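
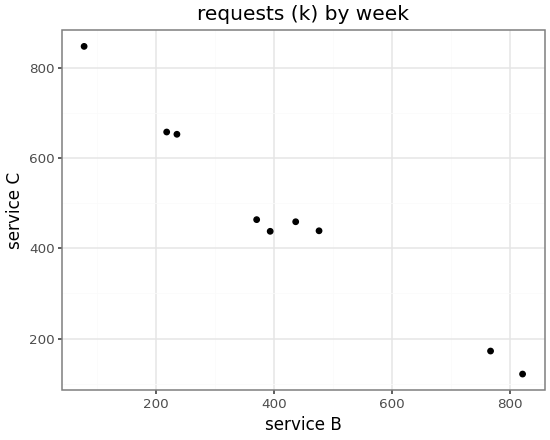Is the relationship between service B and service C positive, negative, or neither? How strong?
negative, strong

Points are negatively correlated; strong (|r| ≈ 1.0).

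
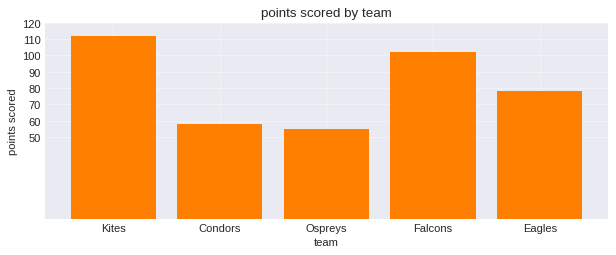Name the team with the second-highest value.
Falcons

Top 3: Kites ≈ 110, Falcons ≈ 100, Eagles ≈ 80.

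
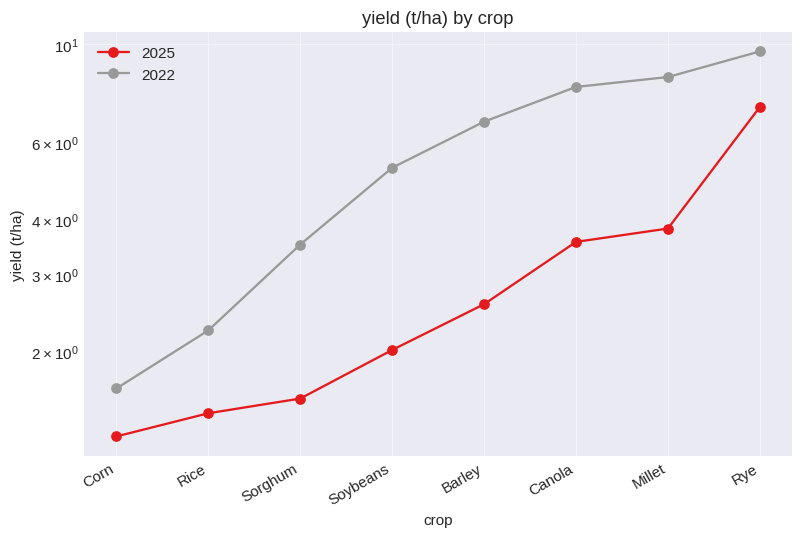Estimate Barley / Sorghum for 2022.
≈ 1.75×

Barley ≈ 7, Sorghum ≈ 4; 7/4 ≈ 1.75.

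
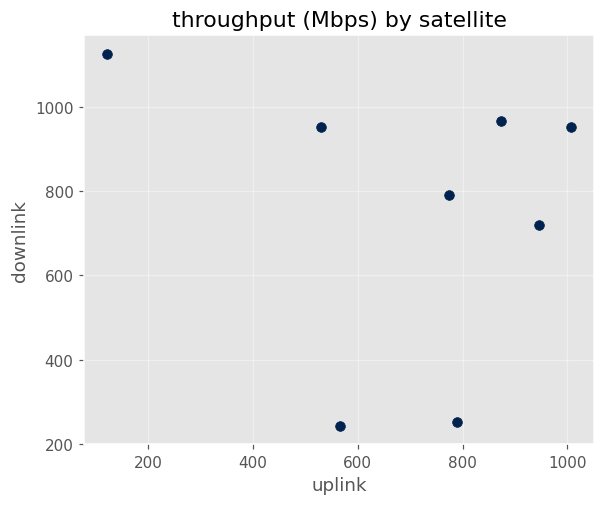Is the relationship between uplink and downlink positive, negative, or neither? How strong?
no clear correlation

Points are roughly uncorrelated; weak (|r| ≈ 0.2).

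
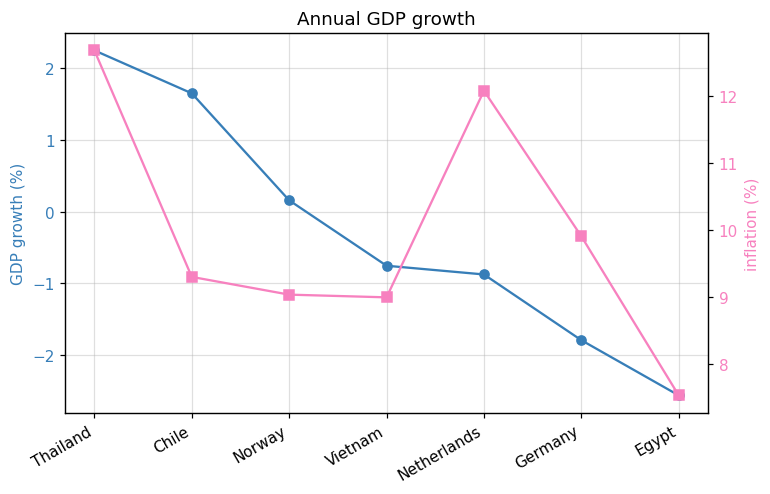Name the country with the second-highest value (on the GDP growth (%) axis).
Chile

Top 3 (on the GDP growth (%) axis): Thailand ≈ 2.5, Chile ≈ 1.5, Norway ≈ 0.0.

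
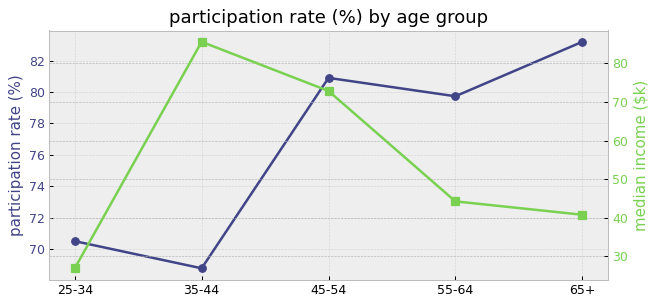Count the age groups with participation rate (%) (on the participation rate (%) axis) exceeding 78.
3

Above 78: 45-54, 55-64, 65+.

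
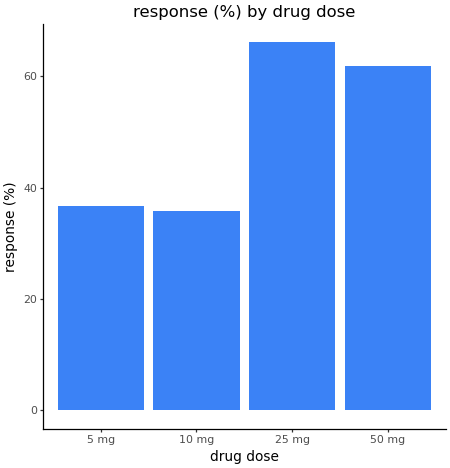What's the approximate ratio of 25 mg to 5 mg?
≈ 1.75×

25 mg ≈ 70, 5 mg ≈ 40; 70/40 ≈ 1.75.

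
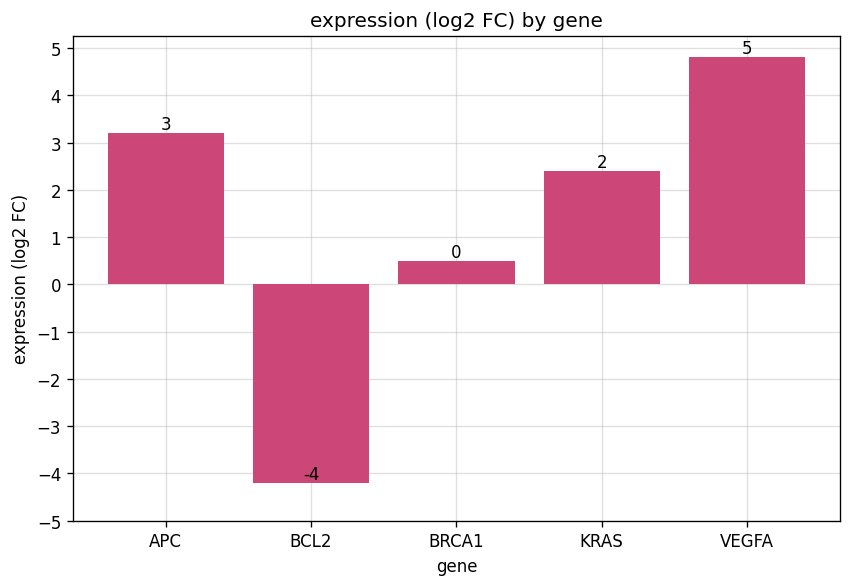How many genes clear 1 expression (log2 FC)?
Above 1: APC, KRAS, VEGFA.

3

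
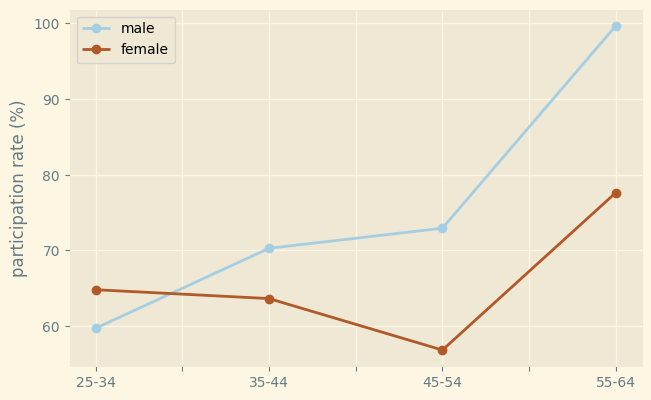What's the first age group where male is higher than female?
35-44

25-34: male ≈ 60 vs female ≈ 65 (not yet); 35-44: male ≈ 70 vs female ≈ 65 (first crossover).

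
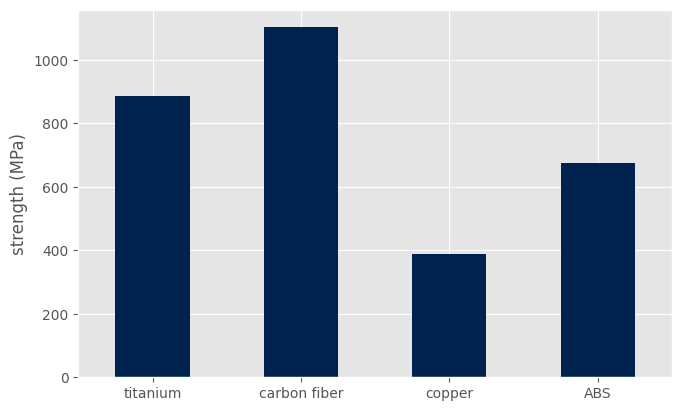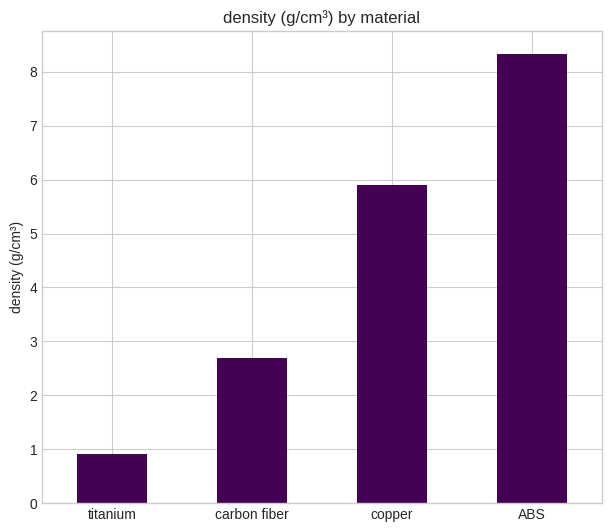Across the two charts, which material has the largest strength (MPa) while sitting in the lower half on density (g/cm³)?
Chart 2 median density (g/cm³) ≈ 4; below-median materials: titanium, carbon fiber. Among those, carbon fiber has the highest strength (MPa) (≈ 1200).

carbon fiber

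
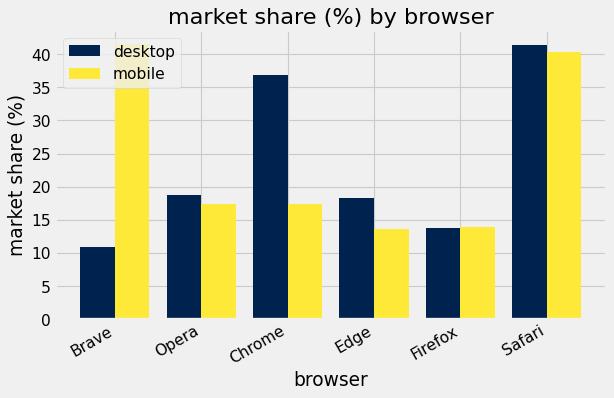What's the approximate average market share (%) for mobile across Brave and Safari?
(40 + 40) / 2 ≈ 40.

≈ 40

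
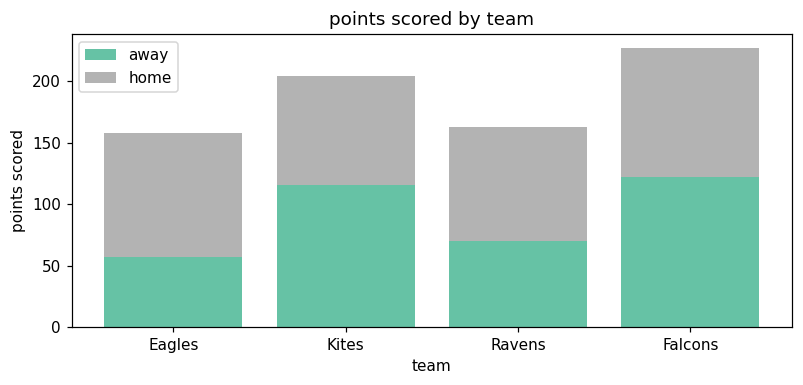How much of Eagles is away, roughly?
away top ≈ 60, bottom ≈ 0; segment ≈ 60.

≈ 60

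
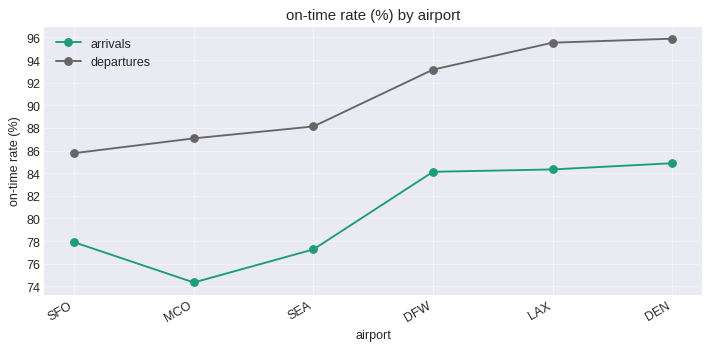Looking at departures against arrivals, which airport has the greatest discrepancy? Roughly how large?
MCO, ≈ 14 %

MCO: departures ≈ 88, arrivals ≈ 74 → gap ≈ 14. Next-largest (LAX) is only ≈ 12.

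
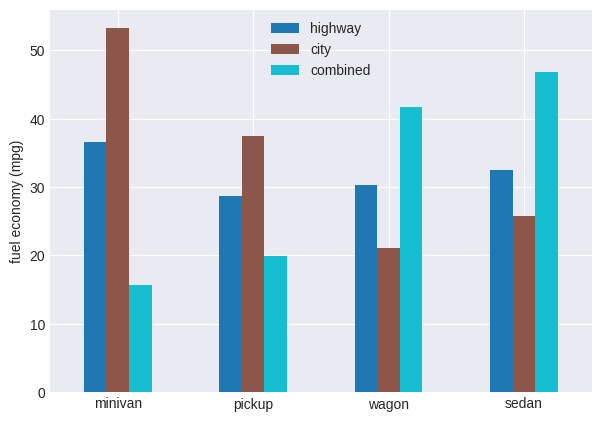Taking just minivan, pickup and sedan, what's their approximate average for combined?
(15 + 20 + 45) / 3 ≈ 27.

≈ 27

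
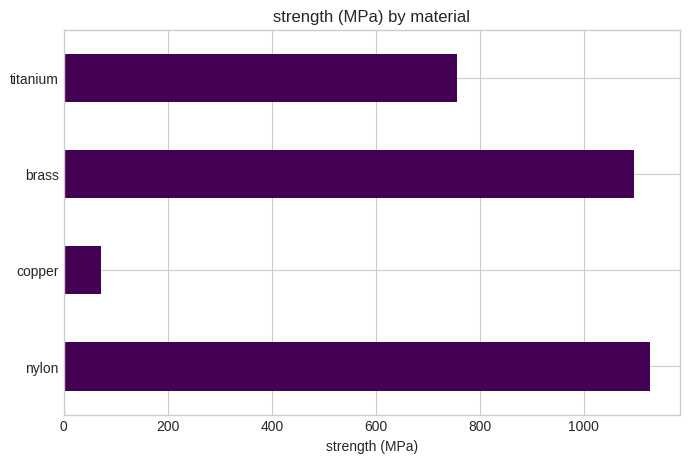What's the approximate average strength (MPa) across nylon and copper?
(1100 + 100) / 2 ≈ 600.

≈ 600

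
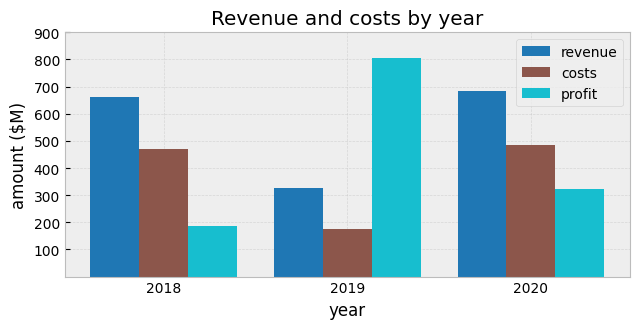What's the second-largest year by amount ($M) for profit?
Top 3 for profit: 2019 ≈ 800, 2020 ≈ 300, 2018 ≈ 200.

2020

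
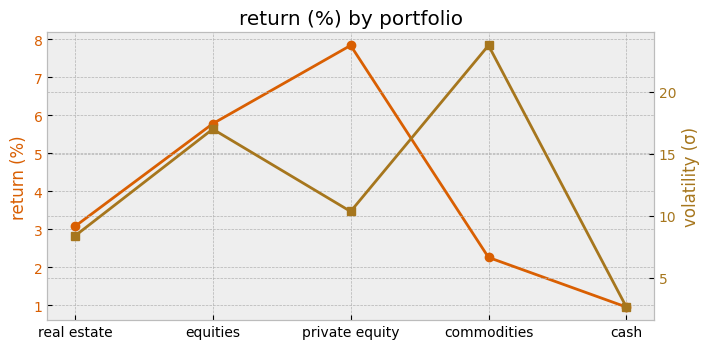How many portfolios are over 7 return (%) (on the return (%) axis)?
Above 7: private equity.

1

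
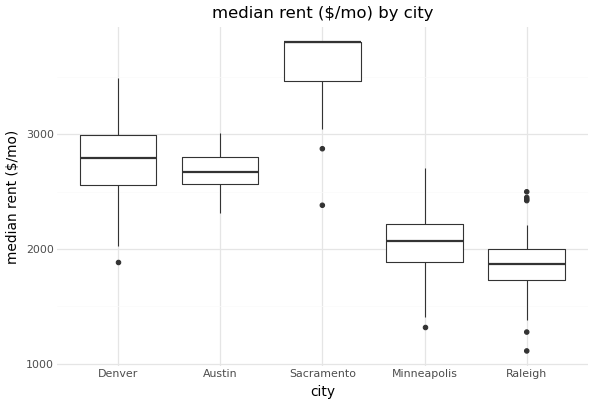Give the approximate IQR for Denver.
Q3 ≈ 3000, Q1 ≈ 2600; IQR ≈ 400.

≈ 400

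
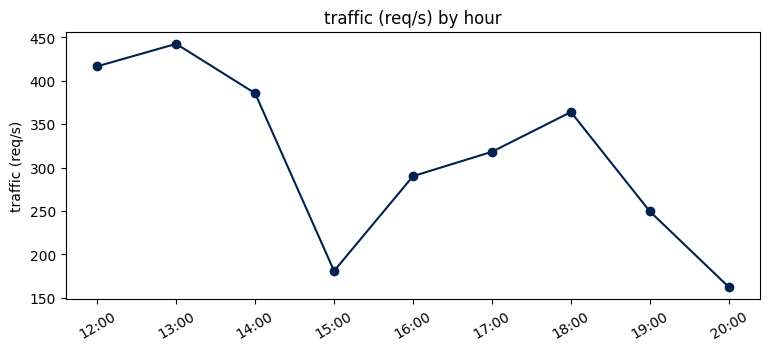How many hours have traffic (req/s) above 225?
Above 225: 12:00, 13:00, 14:00, 16:00, 17:00, 18:00, 19:00.

7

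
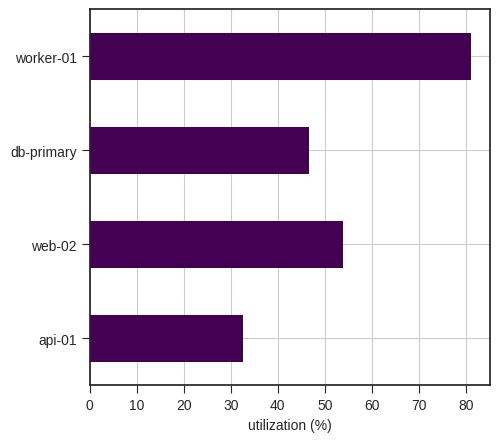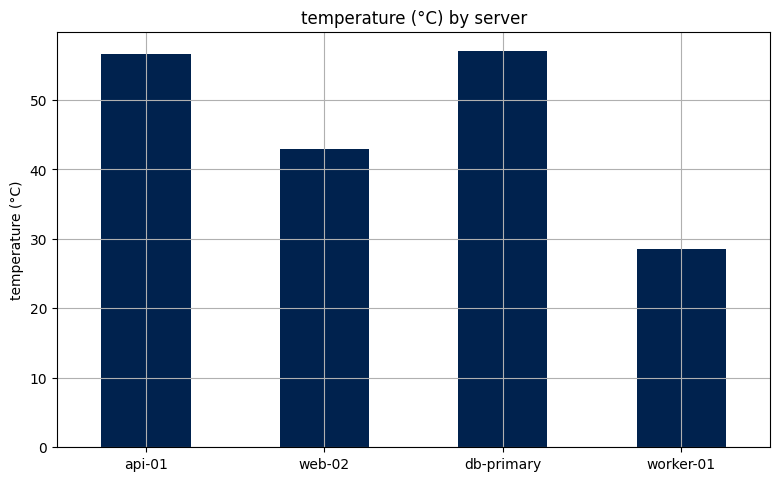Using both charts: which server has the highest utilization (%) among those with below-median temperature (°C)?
Chart 2 median temperature (°C) ≈ 50; below-median servers: web-02, worker-01. Among those, worker-01 has the highest utilization (%) (≈ 80).

worker-01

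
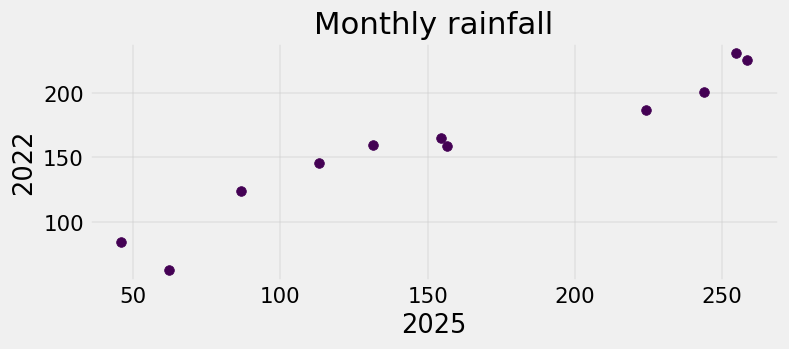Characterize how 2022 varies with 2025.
positive, strong

Points are positively correlated; strong (|r| ≈ 1.0).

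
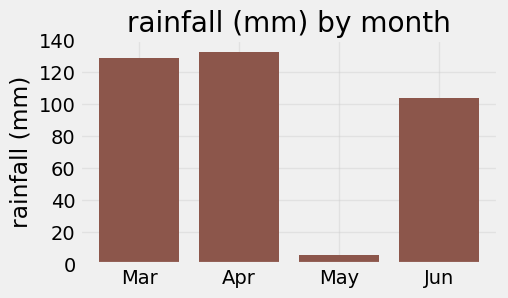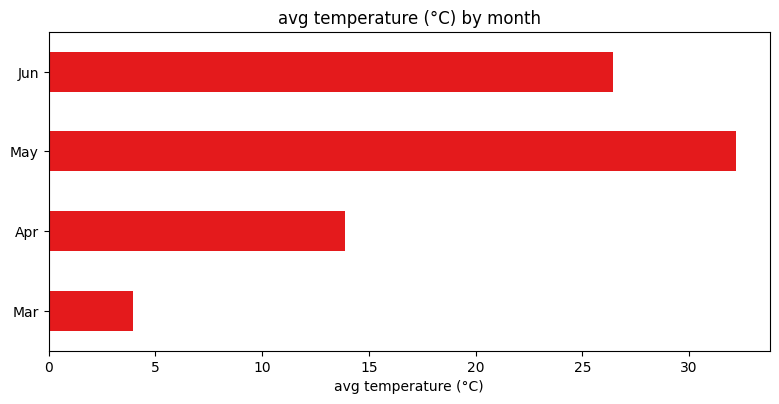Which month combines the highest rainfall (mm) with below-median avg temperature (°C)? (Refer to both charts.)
Apr

Chart 2 median avg temperature (°C) ≈ 20; below-median months: Mar, Apr. Among those, Apr has the highest rainfall (mm) (≈ 140).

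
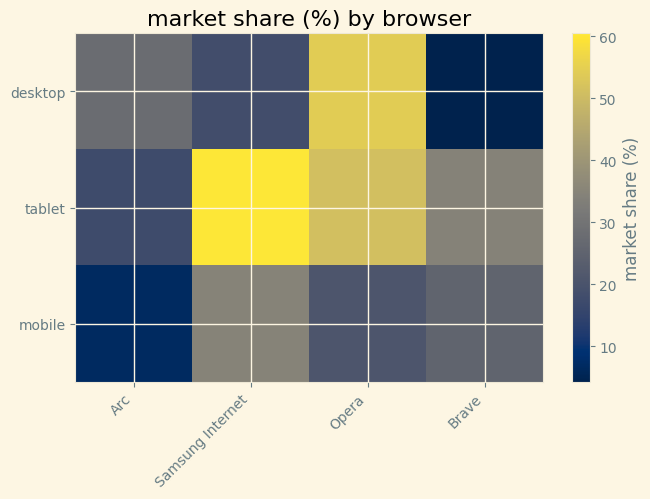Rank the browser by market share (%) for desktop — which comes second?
Arc

Top 3 for desktop: Opera ≈ 55, Arc ≈ 30, Samsung Internet ≈ 20.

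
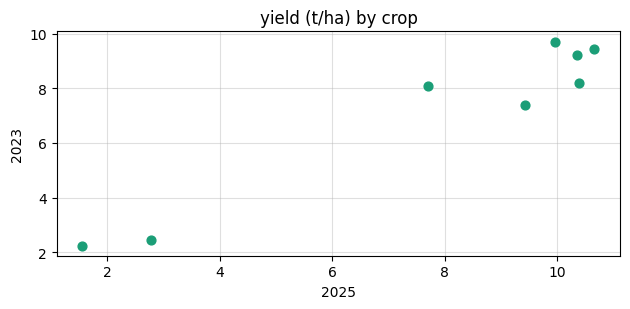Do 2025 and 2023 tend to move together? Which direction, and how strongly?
positive, strong

Points are positively correlated; strong (|r| ≈ 1.0).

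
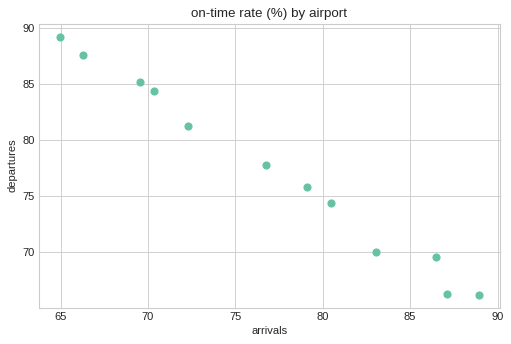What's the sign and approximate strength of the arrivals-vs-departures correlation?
Points are negatively correlated; strong (|r| ≈ 1.0).

negative, strong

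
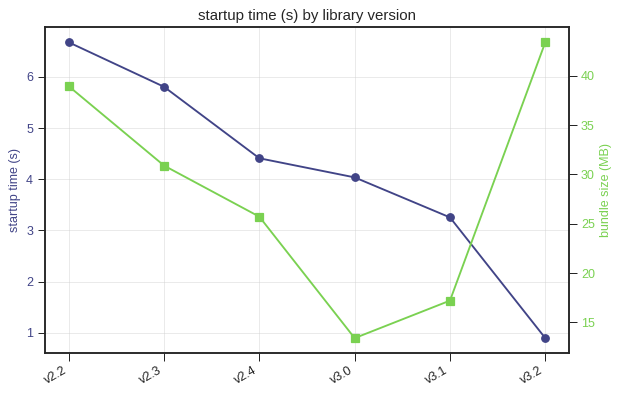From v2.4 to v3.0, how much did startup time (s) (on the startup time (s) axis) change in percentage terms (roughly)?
v2.4 ≈ 4.5, v3.0 ≈ 4.0; (4.0 − 4.5) / 4.5 ≈ -11.1%.

≈ -11.1%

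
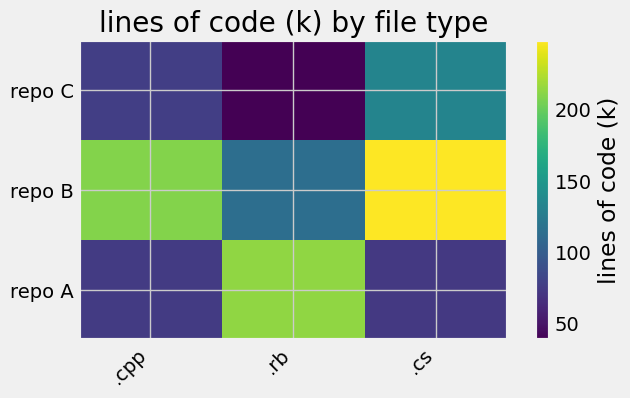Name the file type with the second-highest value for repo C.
Top 3 for repo C: .cs ≈ 140, .cpp ≈ 80, .rb ≈ 40.

.cpp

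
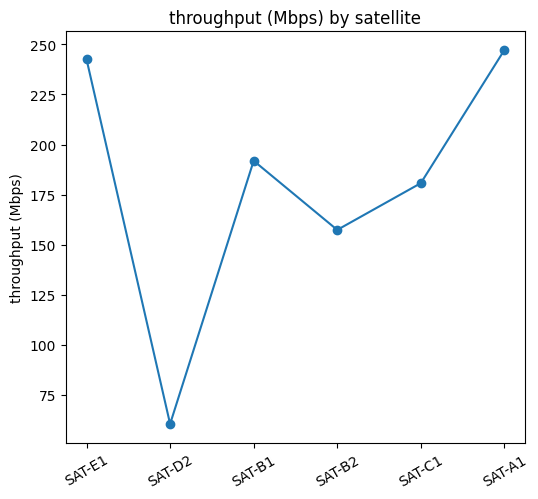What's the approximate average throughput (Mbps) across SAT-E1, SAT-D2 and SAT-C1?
≈ 160

(240 + 60 + 180) / 3 ≈ 160.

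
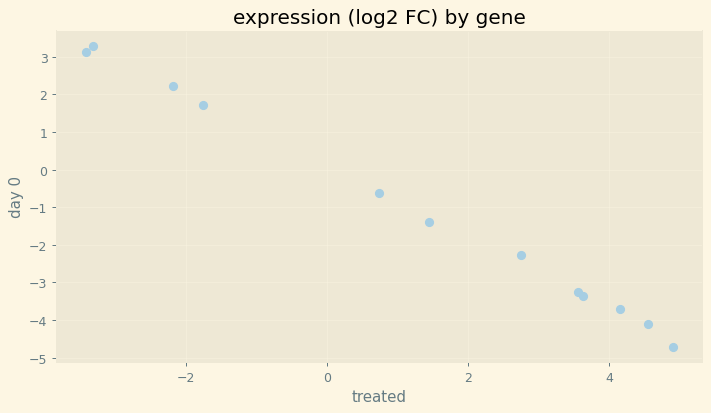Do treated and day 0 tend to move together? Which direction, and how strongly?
Points are negatively correlated; strong (|r| ≈ 1.0).

negative, strong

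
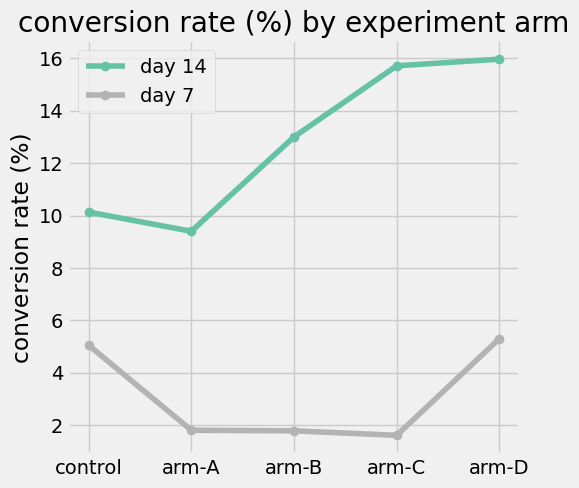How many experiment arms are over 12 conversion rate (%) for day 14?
3

Above 12: arm-B, arm-C, arm-D.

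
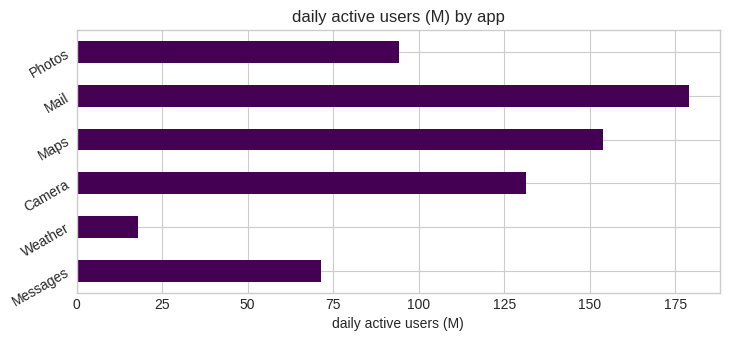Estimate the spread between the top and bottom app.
≈ 160

Max Mail ≈ 180, min Weather ≈ 20; range ≈ 160.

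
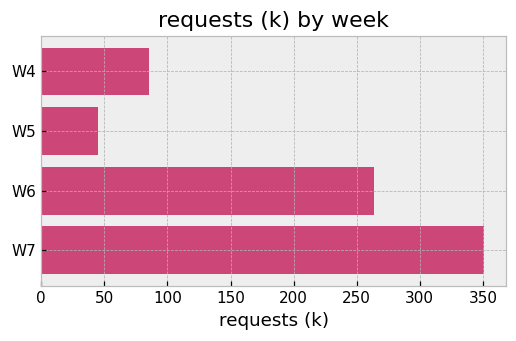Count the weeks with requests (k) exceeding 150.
Above 150: W6, W7.

2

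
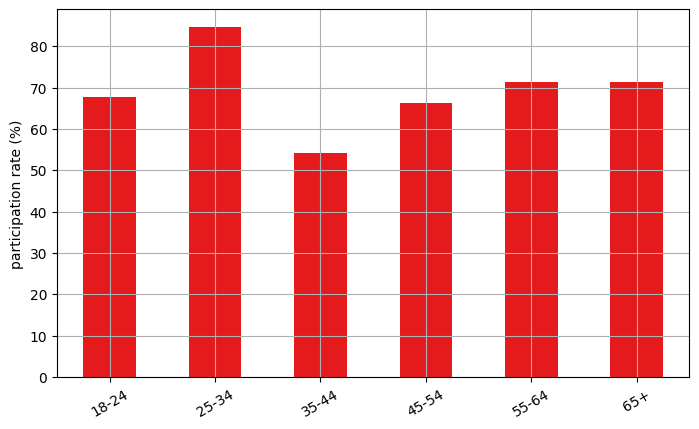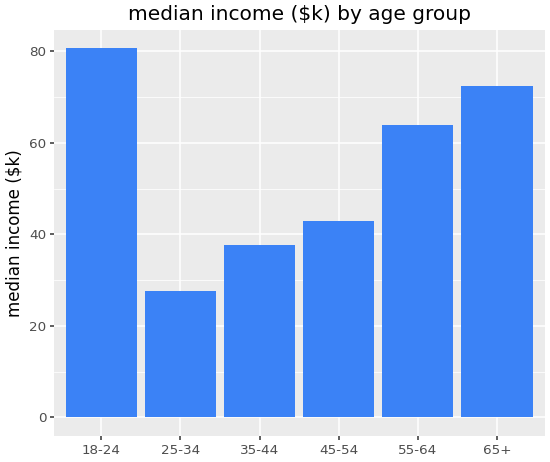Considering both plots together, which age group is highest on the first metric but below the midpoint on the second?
Chart 2 median median income ($k) ≈ 50; below-median age groups: 25-34, 35-44, 45-54. Among those, 25-34 has the highest participation rate (%) (≈ 80).

25-34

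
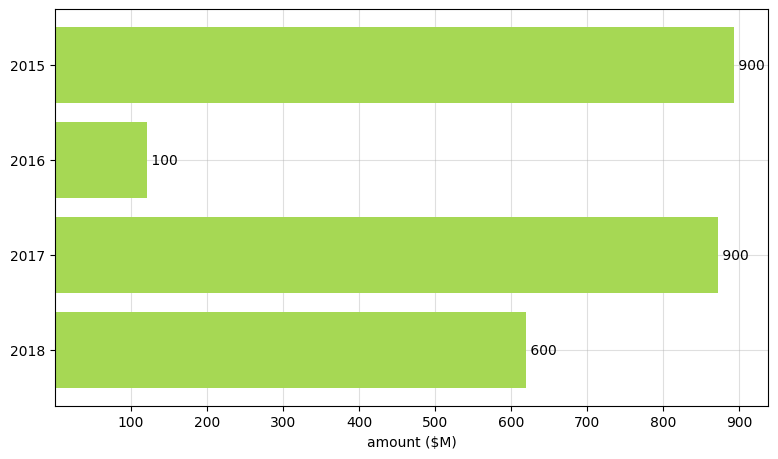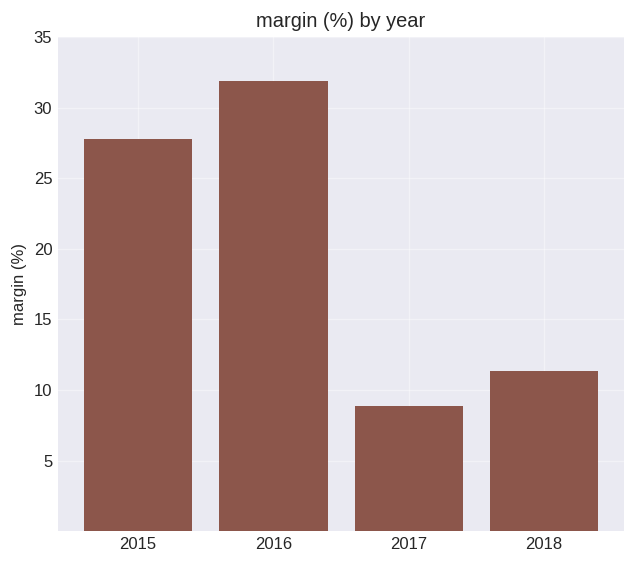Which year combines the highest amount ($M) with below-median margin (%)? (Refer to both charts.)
2017

Chart 2 median margin (%) ≈ 20; below-median years: 2017, 2018. Among those, 2017 has the highest amount ($M) (≈ 900).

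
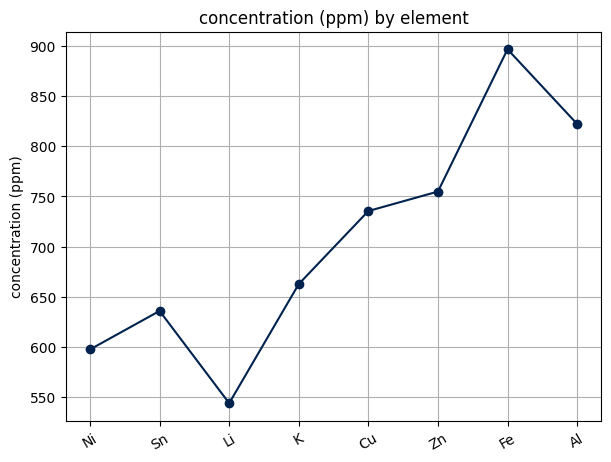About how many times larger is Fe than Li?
Fe ≈ 900, Li ≈ 550; 900/550 ≈ 1.64.

≈ 1.64×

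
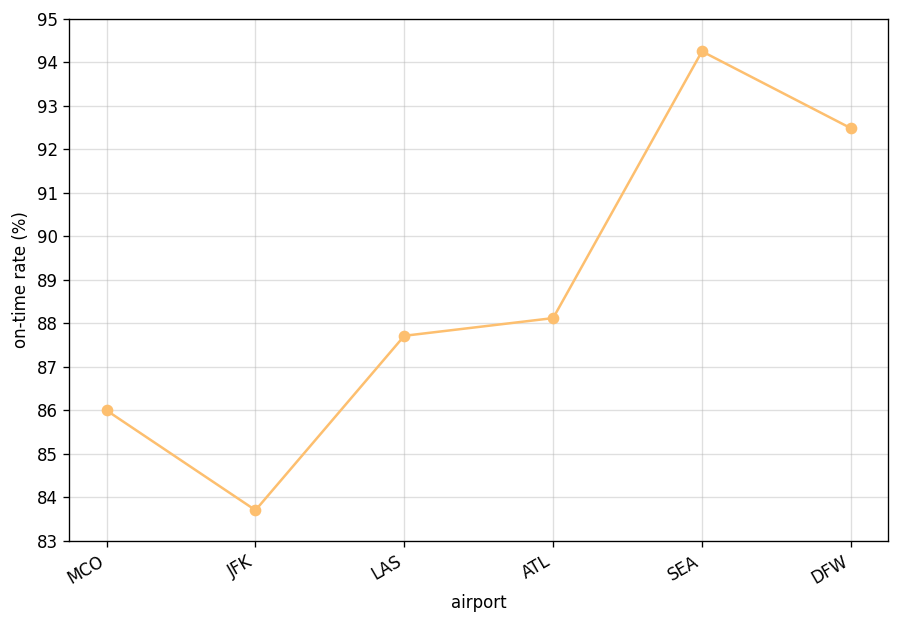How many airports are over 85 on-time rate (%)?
5

Above 85: MCO, LAS, ATL, SEA, DFW.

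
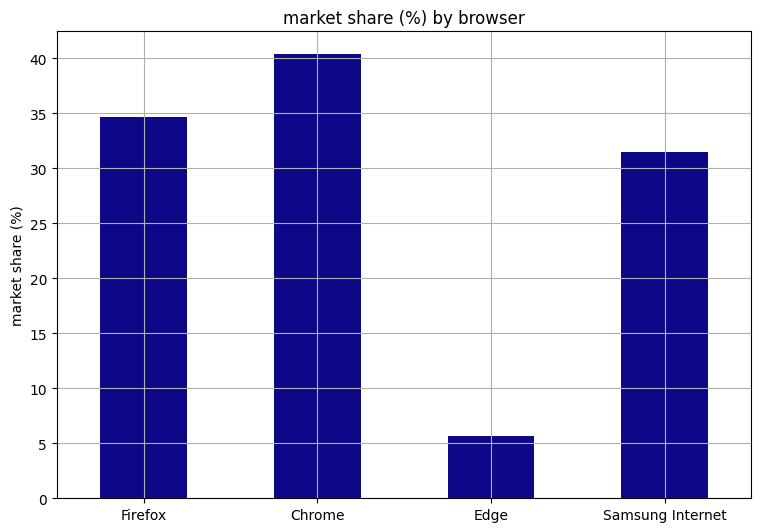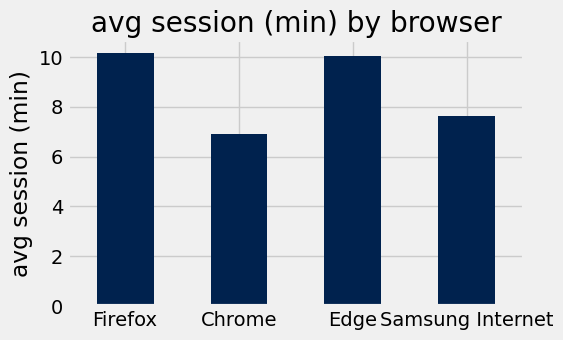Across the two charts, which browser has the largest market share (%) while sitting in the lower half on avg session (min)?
Chrome

Chart 2 median avg session (min) ≈ 9; below-median browsers: Chrome, Samsung Internet. Among those, Chrome has the highest market share (%) (≈ 40).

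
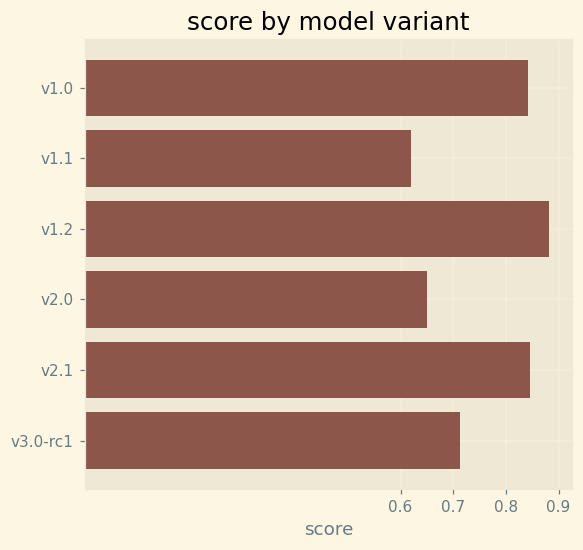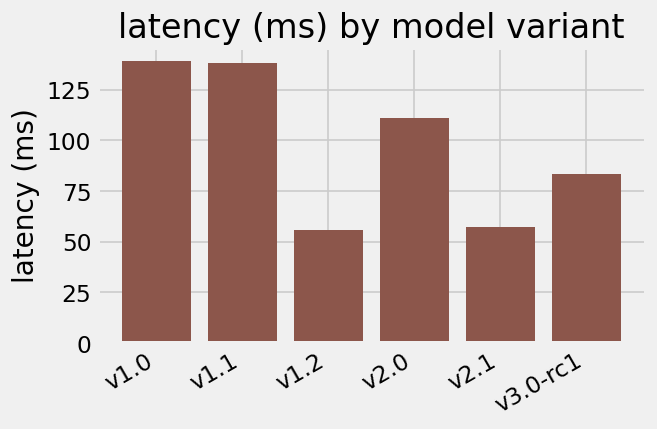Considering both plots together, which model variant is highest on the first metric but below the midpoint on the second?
Chart 2 median latency (ms) ≈ 100; below-median model variants: v1.2, v2.1, v3.0-rc1. Among those, v1.2 has the highest score (≈ 0.9).

v1.2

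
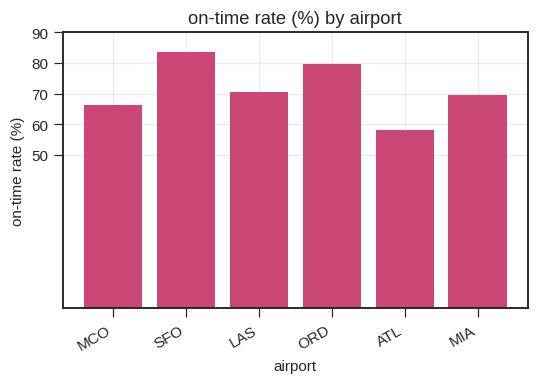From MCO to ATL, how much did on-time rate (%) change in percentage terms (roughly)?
≈ -14.3%

MCO ≈ 70, ATL ≈ 60; (60 − 70) / 70 ≈ -14.3%.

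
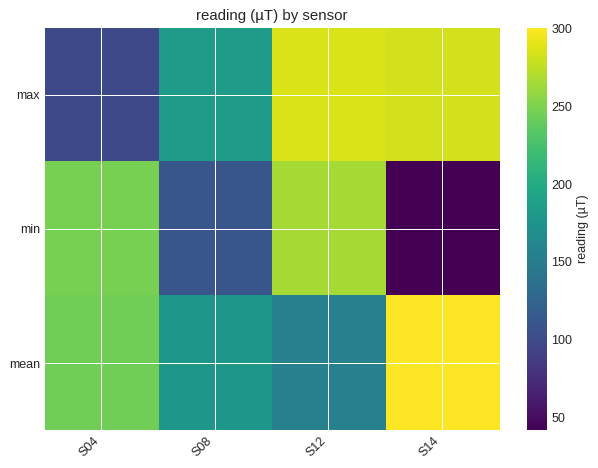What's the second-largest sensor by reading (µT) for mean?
S04

Top 3 for mean: S14 ≈ 300, S04 ≈ 250, S08 ≈ 175.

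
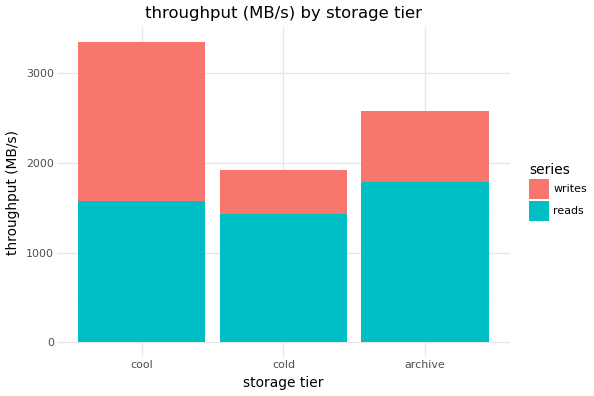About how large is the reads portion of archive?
reads top ≈ 2000, bottom ≈ 0; segment ≈ 2000.

≈ 2000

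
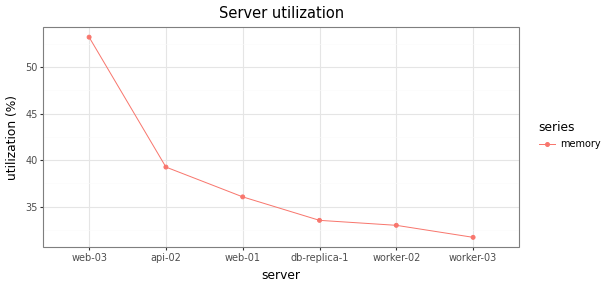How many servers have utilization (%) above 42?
1

Above 42: web-03.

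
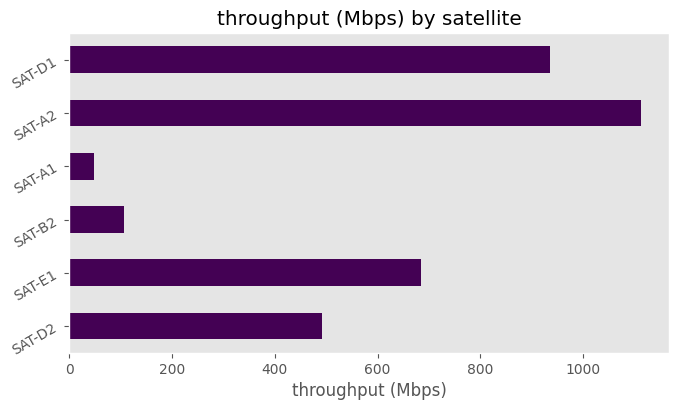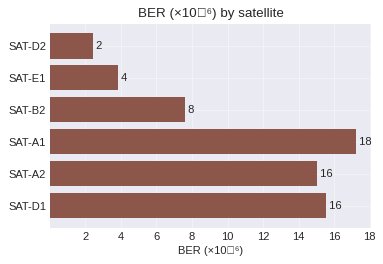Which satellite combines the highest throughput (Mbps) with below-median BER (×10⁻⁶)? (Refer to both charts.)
Chart 2 median BER (×10⁻⁶) ≈ 12; below-median satellites: SAT-D2, SAT-E1, SAT-B2. Among those, SAT-E1 has the highest throughput (Mbps) (≈ 600).

SAT-E1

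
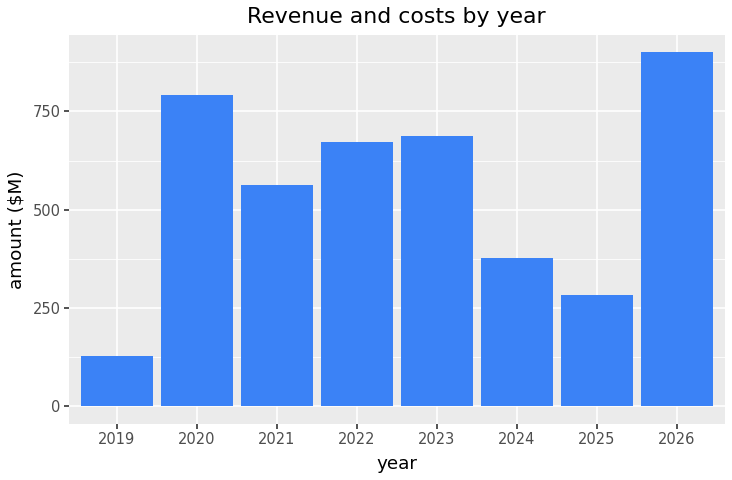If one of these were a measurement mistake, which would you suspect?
2019

2019 ≈ 100; the rest sit between ≈ 300 and ≈ 900.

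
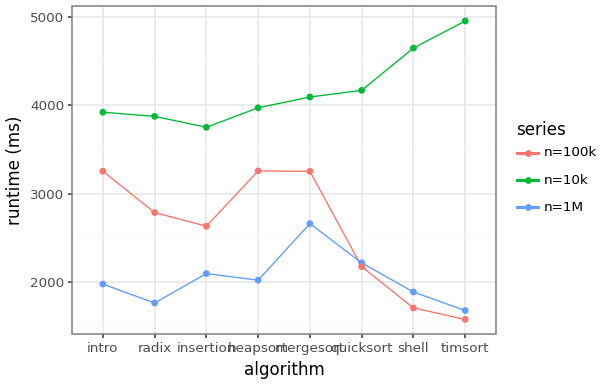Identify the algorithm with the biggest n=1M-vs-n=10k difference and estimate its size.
timsort, ≈ 3500 ms

timsort: n=1M ≈ 1500, n=10k ≈ 5000 → gap ≈ 3500. Next-largest (shell) is only ≈ 2500.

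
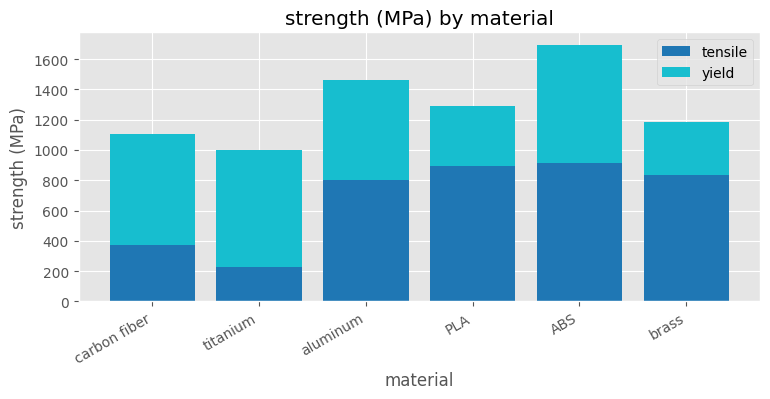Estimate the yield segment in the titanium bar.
yield top ≈ 1000, bottom ≈ 200; segment ≈ 800.

≈ 800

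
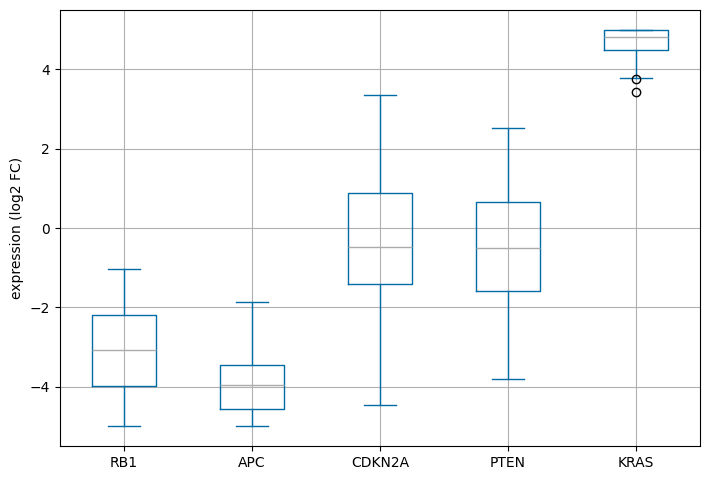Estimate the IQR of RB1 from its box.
Q3 ≈ -2, Q1 ≈ -4; IQR ≈ 2.

≈ 2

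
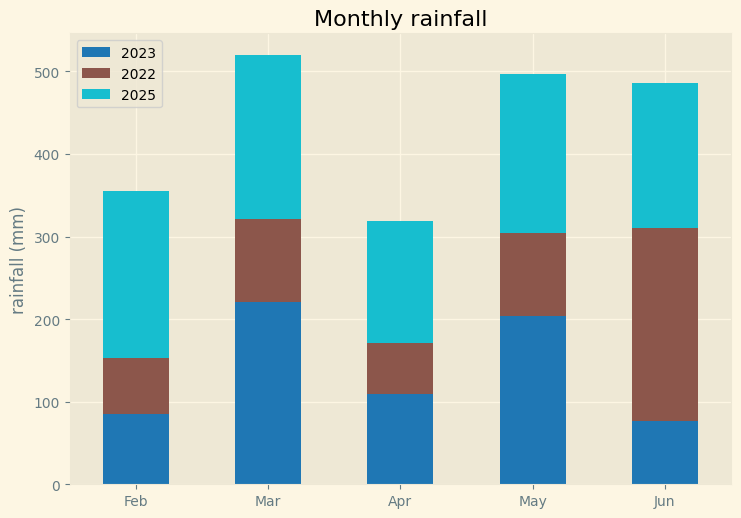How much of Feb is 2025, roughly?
2025 top ≈ 350, bottom ≈ 150; segment ≈ 200.

≈ 200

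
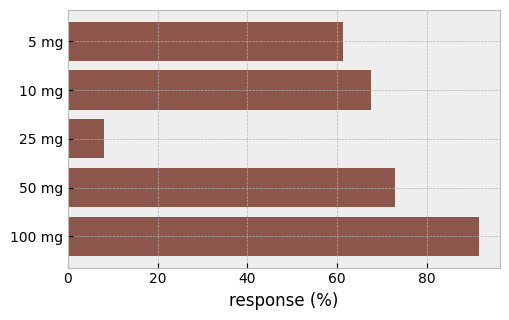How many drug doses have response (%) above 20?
4

Above 20: 5 mg, 10 mg, 50 mg, 100 mg.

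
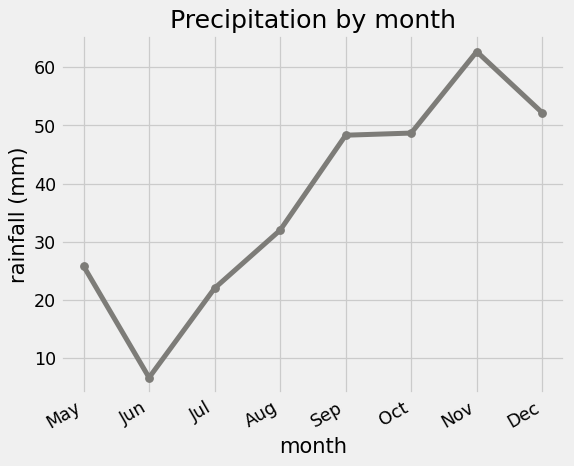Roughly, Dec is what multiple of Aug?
Dec ≈ 50, Aug ≈ 30; 50/30 ≈ 1.67.

≈ 1.67×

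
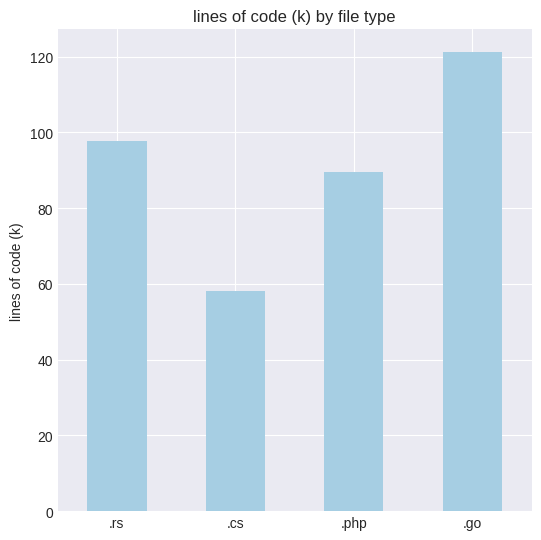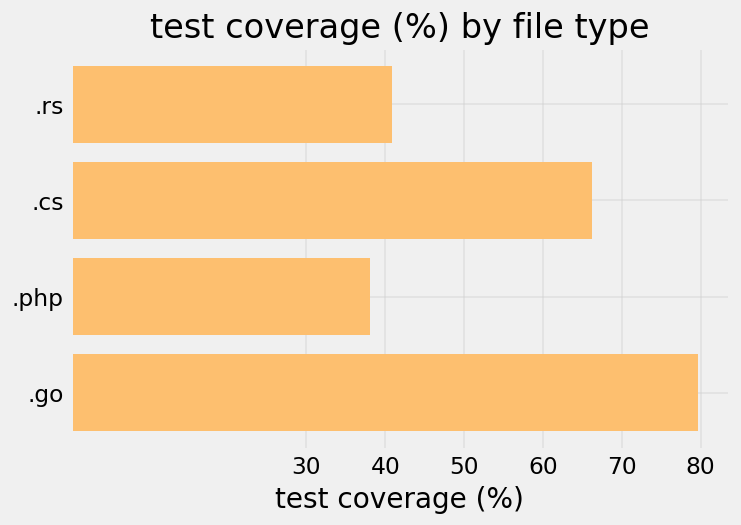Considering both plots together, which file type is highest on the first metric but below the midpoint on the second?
.rs

Chart 2 median test coverage (%) ≈ 50; below-median file types: .rs, .php. Among those, .rs has the highest lines of code (k) (≈ 100).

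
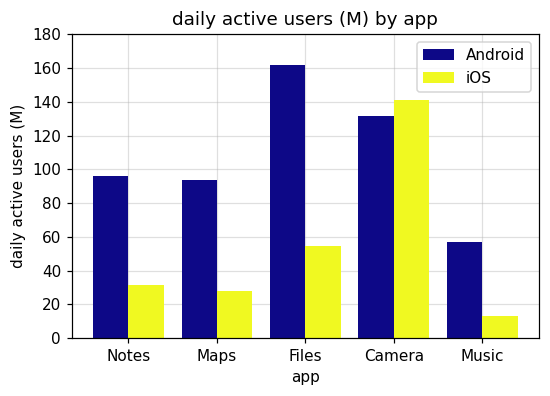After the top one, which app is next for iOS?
Top 3 for iOS: Camera ≈ 140, Files ≈ 60, Notes ≈ 40.

Files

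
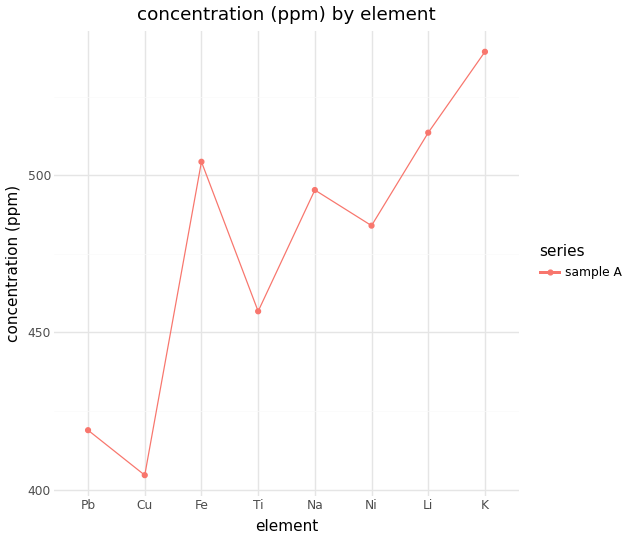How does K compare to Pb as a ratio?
K ≈ 540, Pb ≈ 420; 540/420 ≈ 1.29.

≈ 1.29×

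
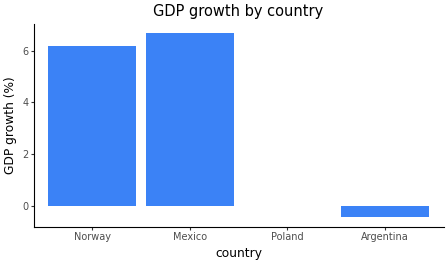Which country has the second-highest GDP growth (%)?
Top 3: Mexico ≈ 7, Norway ≈ 6, Poland ≈ 0.

Norway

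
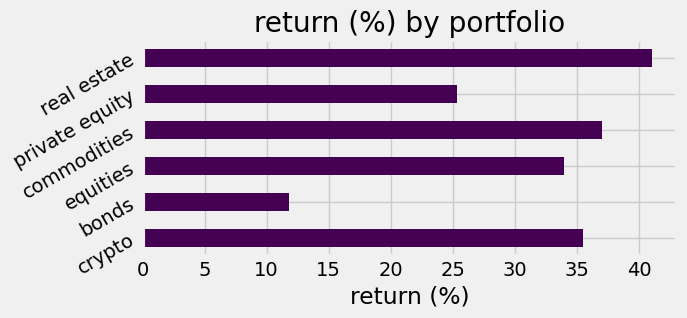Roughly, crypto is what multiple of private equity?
crypto ≈ 35, private equity ≈ 25; 35/25 ≈ 1.4.

≈ 1.4×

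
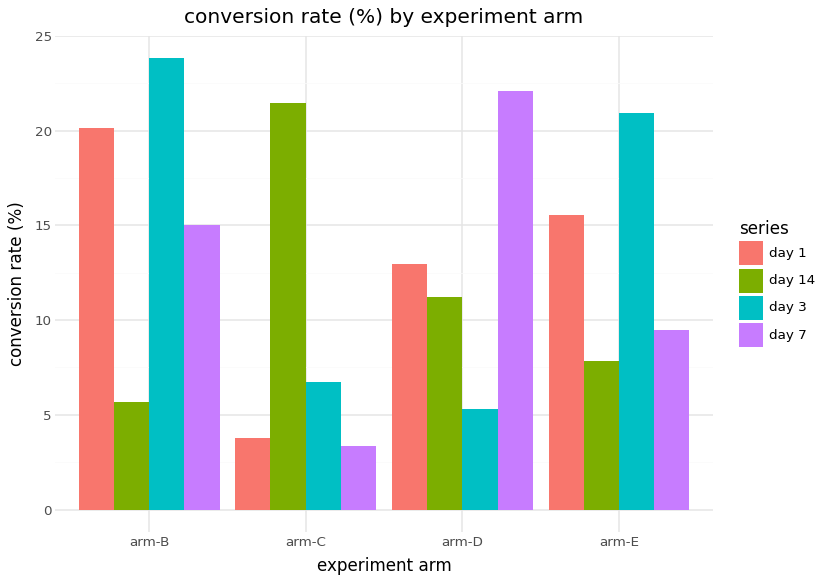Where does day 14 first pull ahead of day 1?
arm-B: day 14 ≈ 6 vs day 1 ≈ 20 (not yet); arm-C: day 14 ≈ 22 vs day 1 ≈ 4 (first crossover).

arm-C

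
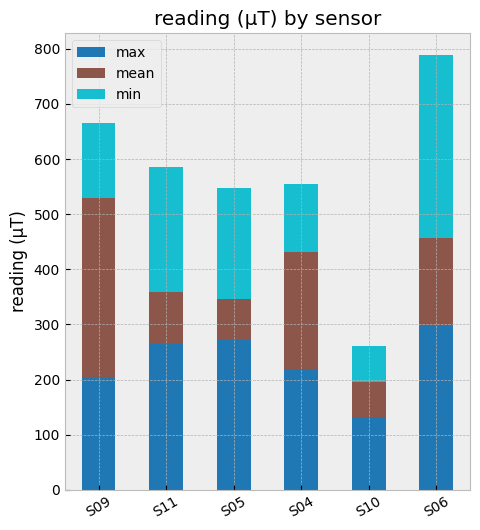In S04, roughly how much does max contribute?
max top ≈ 200, bottom ≈ 0; segment ≈ 200.

≈ 200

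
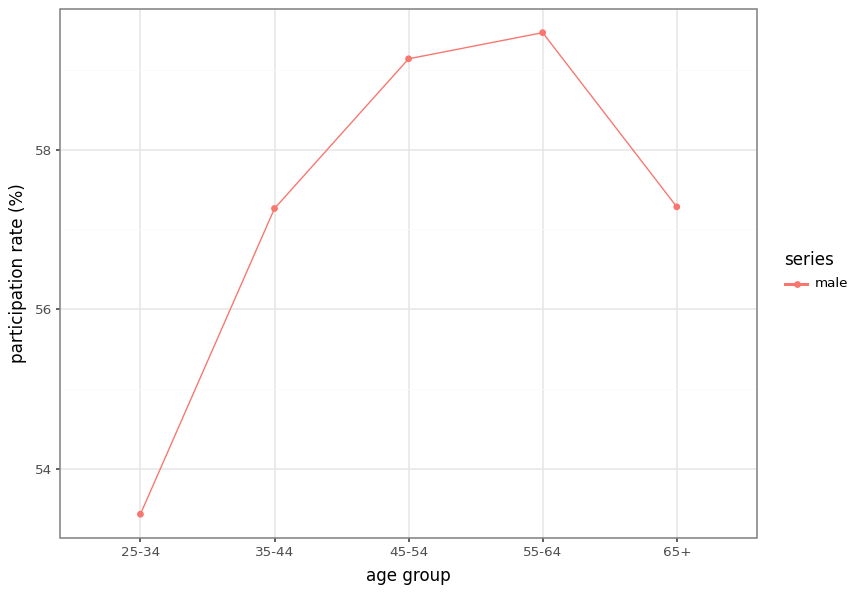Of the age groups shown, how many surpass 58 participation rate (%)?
Above 58: 45-54, 55-64.

2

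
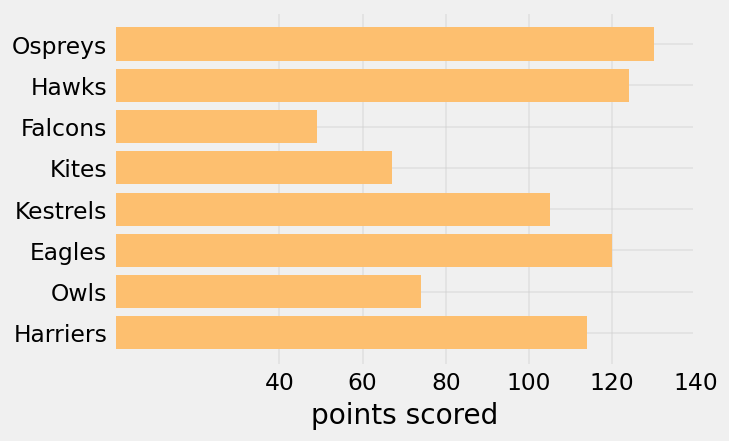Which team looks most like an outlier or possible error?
Falcons ≈ 40; the rest sit between ≈ 60 and ≈ 120.

Falcons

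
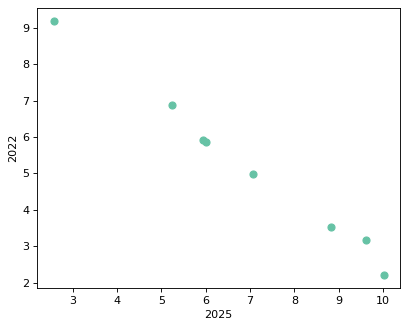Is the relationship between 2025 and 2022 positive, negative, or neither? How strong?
negative, strong

Points are negatively correlated; strong (|r| ≈ 1.0).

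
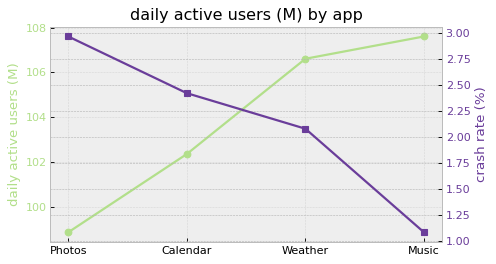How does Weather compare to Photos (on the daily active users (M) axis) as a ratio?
Weather ≈ 107, Photos ≈ 99; 107/99 ≈ 1.08.

≈ 1.08×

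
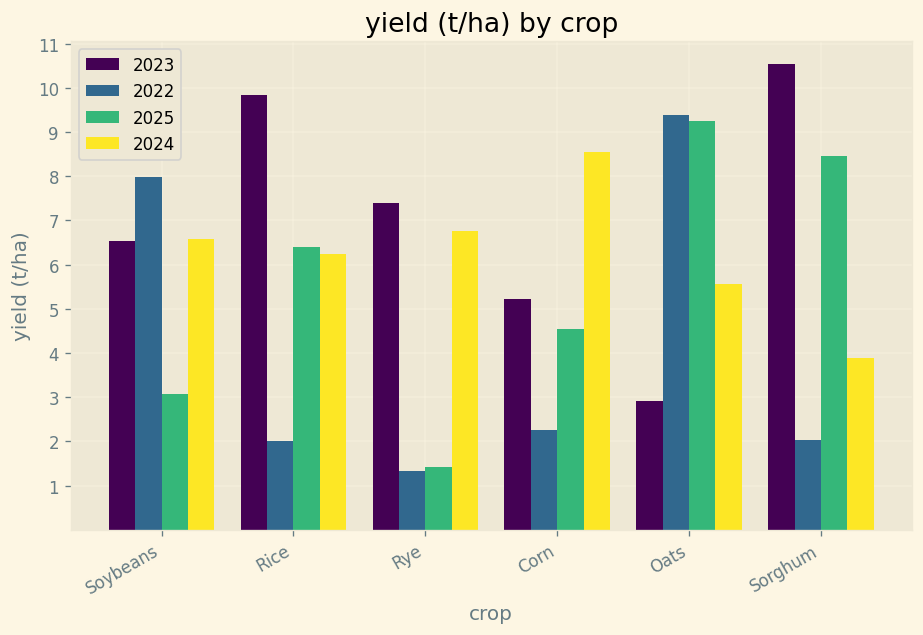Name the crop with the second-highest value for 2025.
Sorghum

Top 3 for 2025: Oats ≈ 9, Sorghum ≈ 8, Rice ≈ 6.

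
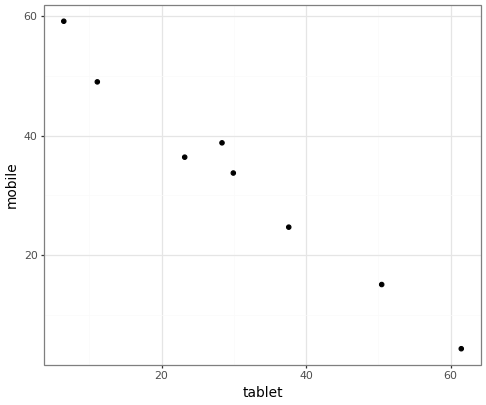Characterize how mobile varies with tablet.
negative, strong

Points are negatively correlated; strong (|r| ≈ 1.0).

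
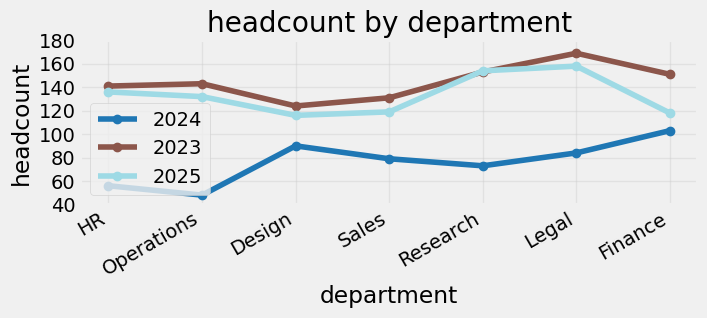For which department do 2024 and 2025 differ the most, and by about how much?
Operations: 2024 ≈ 40, 2025 ≈ 140 → gap ≈ 100. Next-largest (Research) is only ≈ 80.

Operations, ≈ 100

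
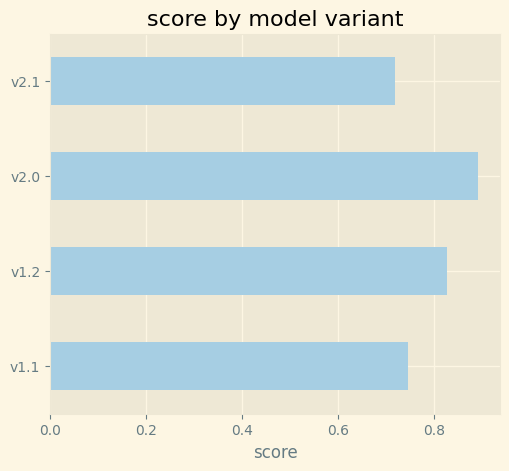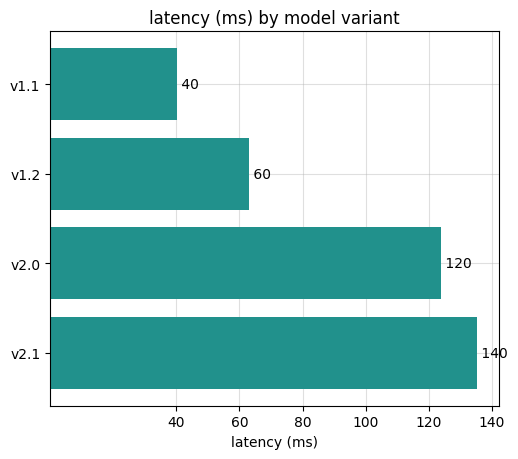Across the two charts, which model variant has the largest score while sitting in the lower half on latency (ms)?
v1.2

Chart 2 median latency (ms) ≈ 100; below-median model variants: v1.1, v1.2. Among those, v1.2 has the highest score (≈ 0.8).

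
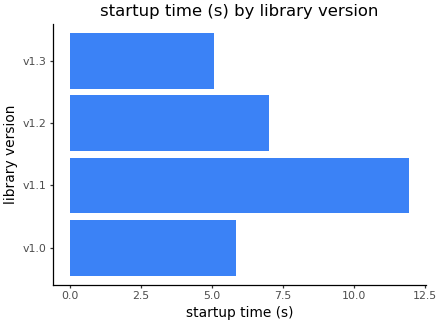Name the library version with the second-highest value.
Top 3: v1.1 ≈ 12, v1.2 ≈ 7, v1.0 ≈ 6.

v1.2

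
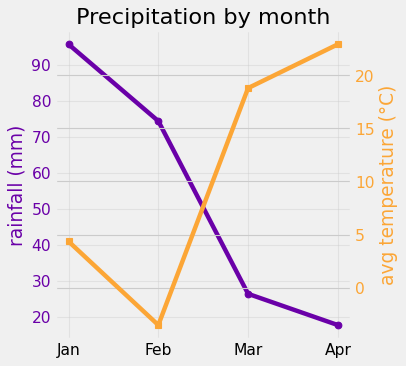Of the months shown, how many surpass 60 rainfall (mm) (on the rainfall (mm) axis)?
Above 60: Jan, Feb.

2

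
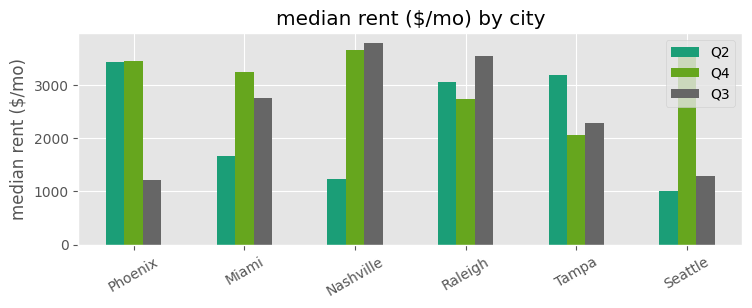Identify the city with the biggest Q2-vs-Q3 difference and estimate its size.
Nashville, ≈ 3000 $/mo

Nashville: Q2 ≈ 1000, Q3 ≈ 4000 → gap ≈ 3000. Next-largest (Phoenix) is only ≈ 2500.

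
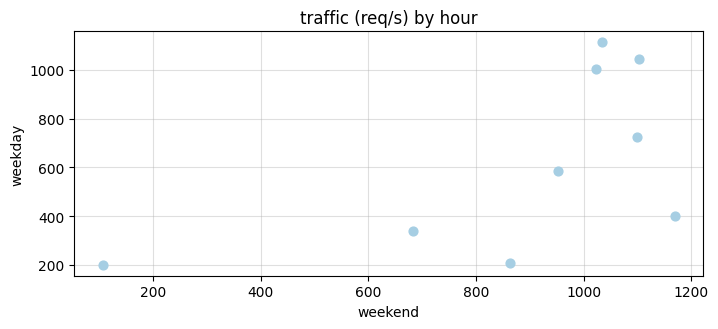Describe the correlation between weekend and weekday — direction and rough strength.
positive, moderate

Points are positively correlated; moderate (|r| ≈ 0.6).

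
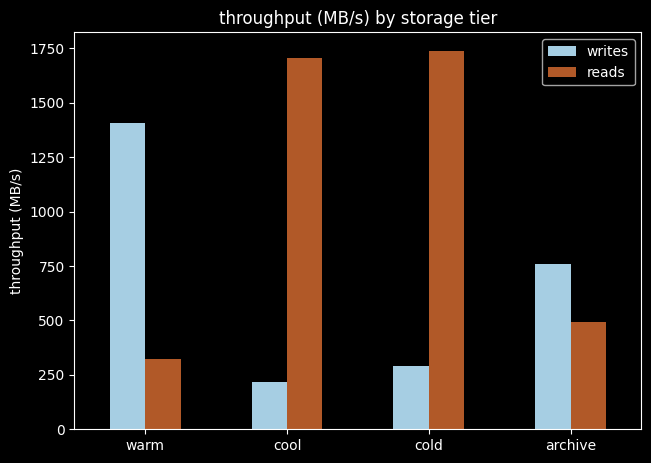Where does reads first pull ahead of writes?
warm: reads ≈ 400 vs writes ≈ 1400 (not yet); cool: reads ≈ 1800 vs writes ≈ 200 (first crossover).

cool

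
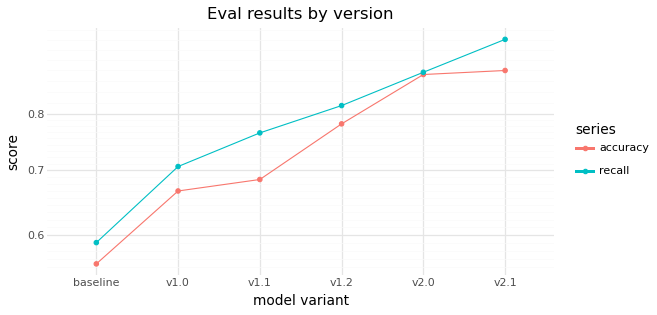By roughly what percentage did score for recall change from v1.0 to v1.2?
≈ +14.3%

v1.0 ≈ 0.70, v1.2 ≈ 0.80; (0.80 − 0.70) / 0.70 ≈ +14.3%.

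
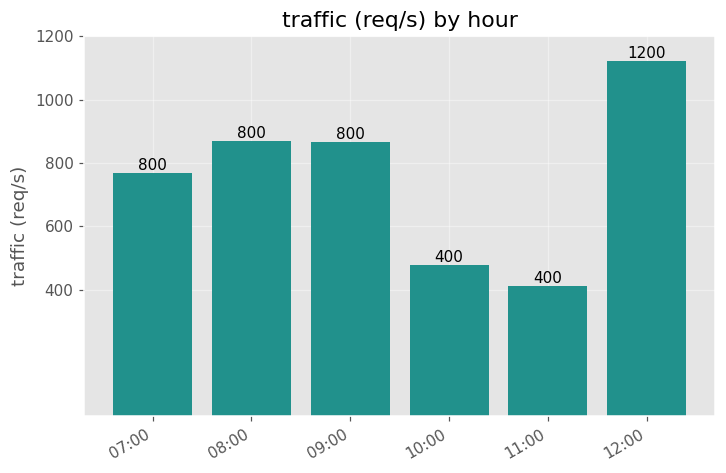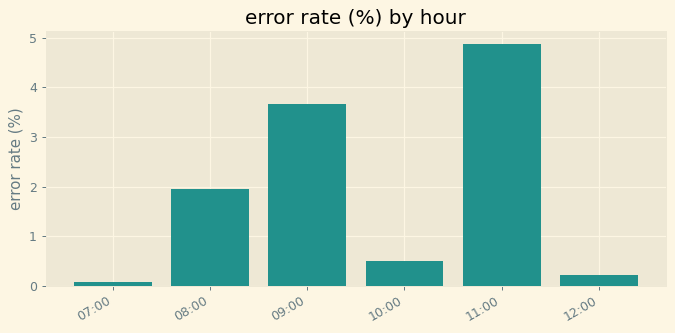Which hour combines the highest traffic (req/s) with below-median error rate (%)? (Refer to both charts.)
12:00

Chart 2 median error rate (%) ≈ 1; below-median hours: 07:00, 10:00, 12:00. Among those, 12:00 has the highest traffic (req/s) (≈ 1200).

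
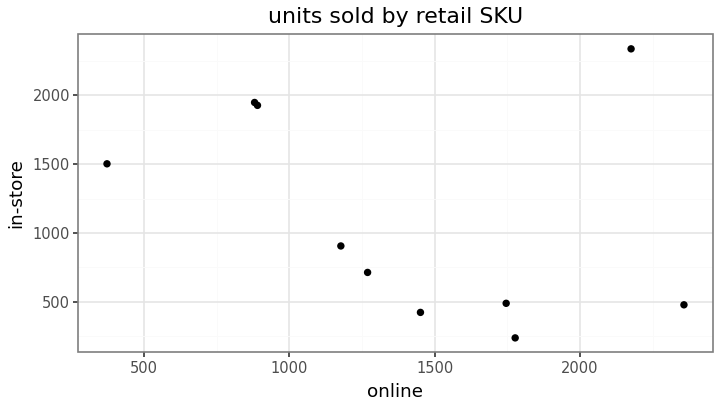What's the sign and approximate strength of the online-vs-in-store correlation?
Points are negatively correlated; weak (|r| ≈ 0.3).

negative, weak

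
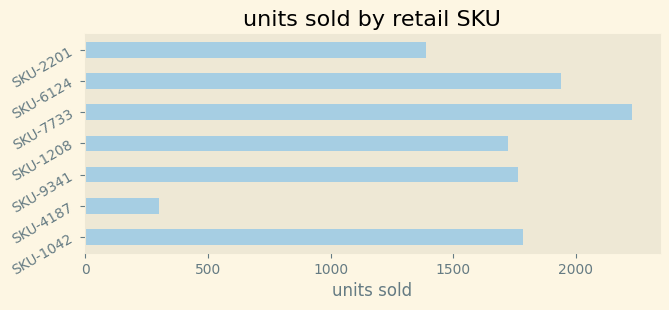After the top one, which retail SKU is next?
SKU-6124

Top 3: SKU-7733 ≈ 2200, SKU-6124 ≈ 2000, SKU-1042 ≈ 1800.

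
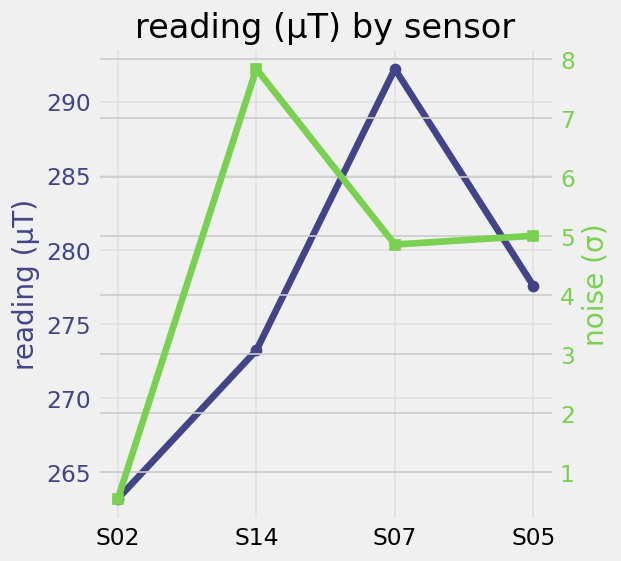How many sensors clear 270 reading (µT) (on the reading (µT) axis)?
Above 270: S14, S07, S05.

3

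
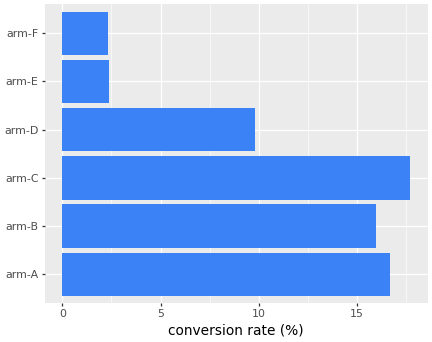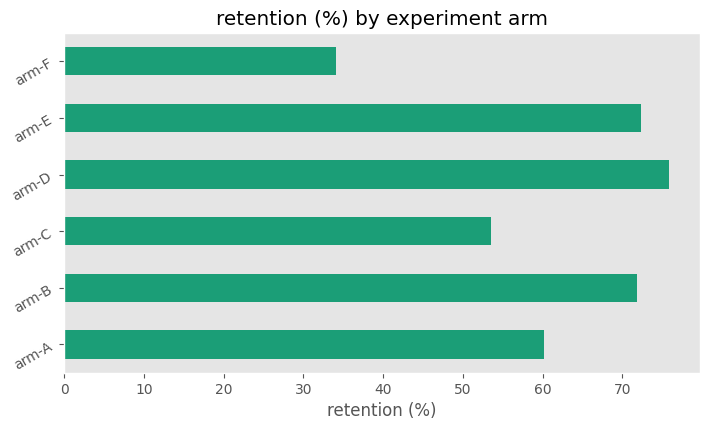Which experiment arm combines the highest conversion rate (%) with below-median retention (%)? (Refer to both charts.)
arm-C

Chart 2 median retention (%) ≈ 70; below-median experiment arms: arm-A, arm-C, arm-F. Among those, arm-C has the highest conversion rate (%) (≈ 18).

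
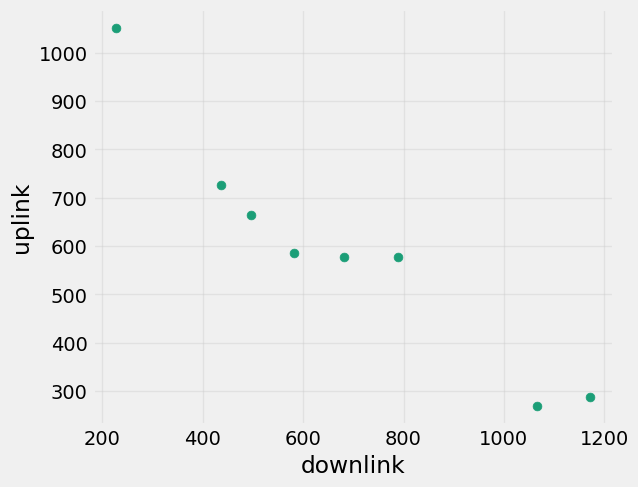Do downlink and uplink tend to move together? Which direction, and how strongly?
Points are negatively correlated; strong (|r| ≈ 1.0).

negative, strong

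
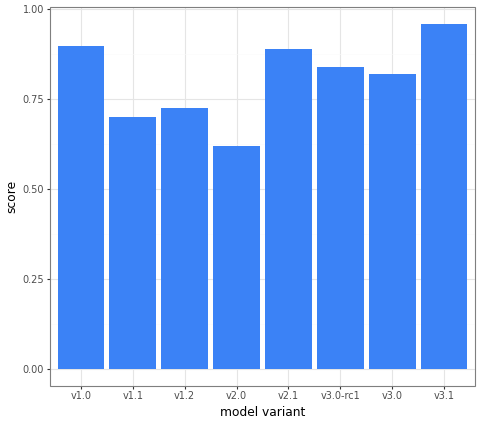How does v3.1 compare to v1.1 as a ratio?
v3.1 ≈ 1.0, v1.1 ≈ 0.7; 1.0/0.7 ≈ 1.43.

≈ 1.43×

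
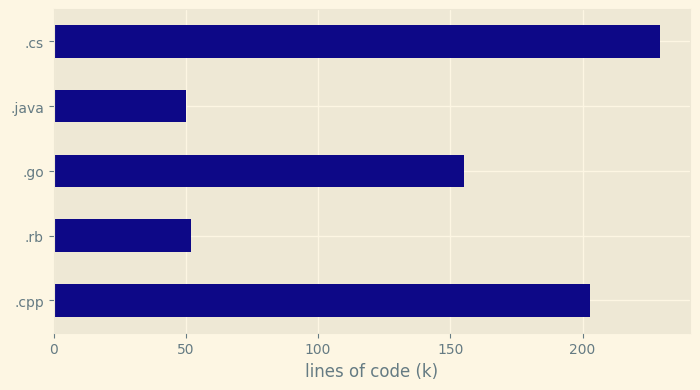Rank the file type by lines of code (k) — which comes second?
Top 3: .cs ≈ 220, .cpp ≈ 200, .go ≈ 160.

.cpp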